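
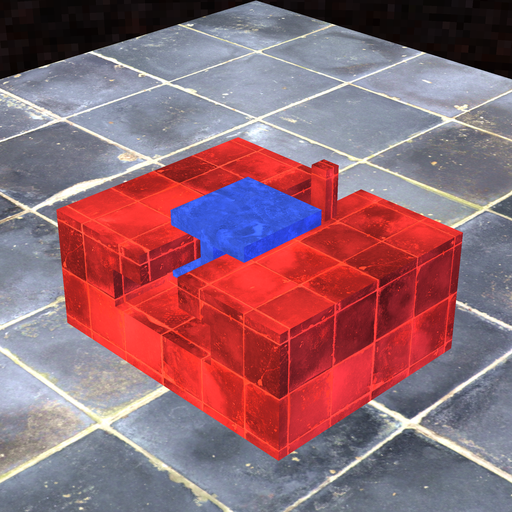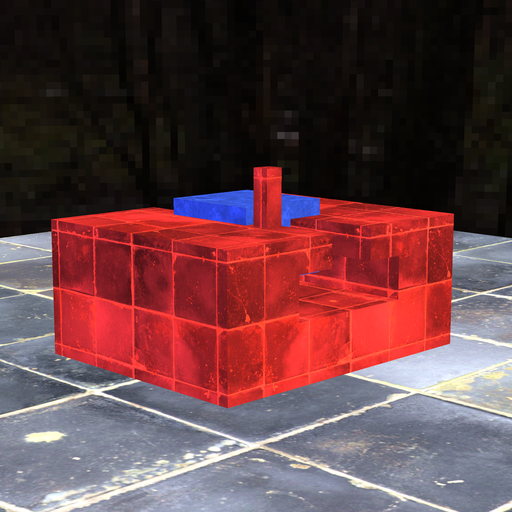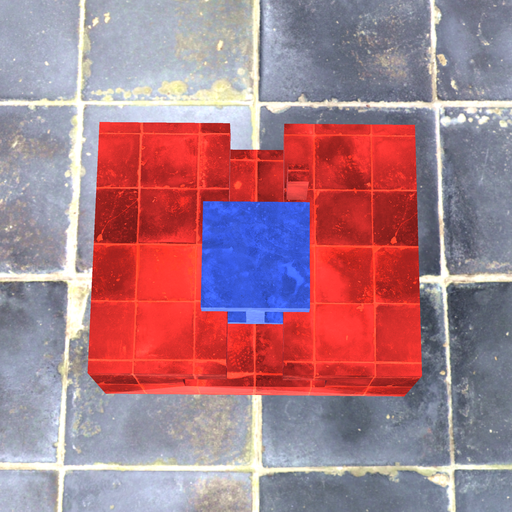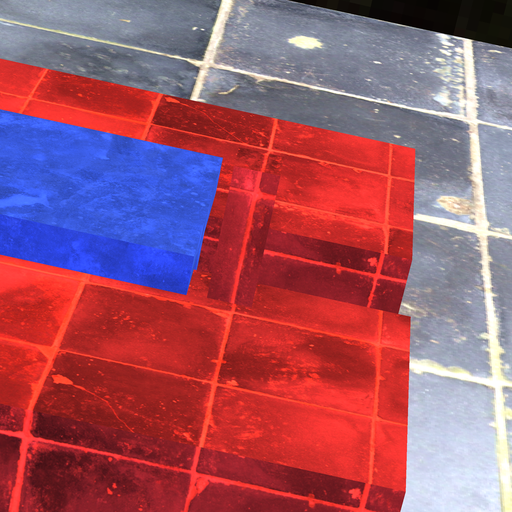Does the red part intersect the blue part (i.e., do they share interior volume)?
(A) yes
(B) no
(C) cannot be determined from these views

(B) no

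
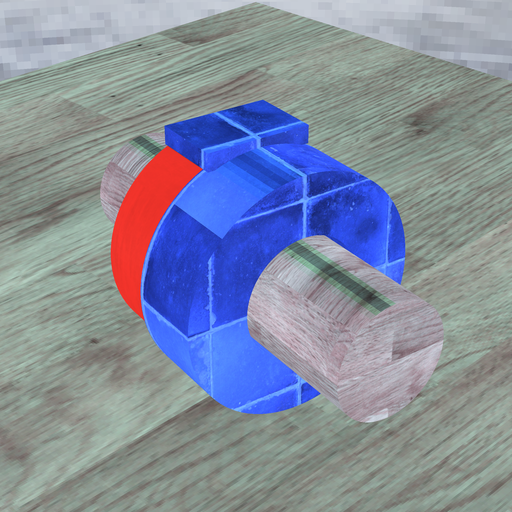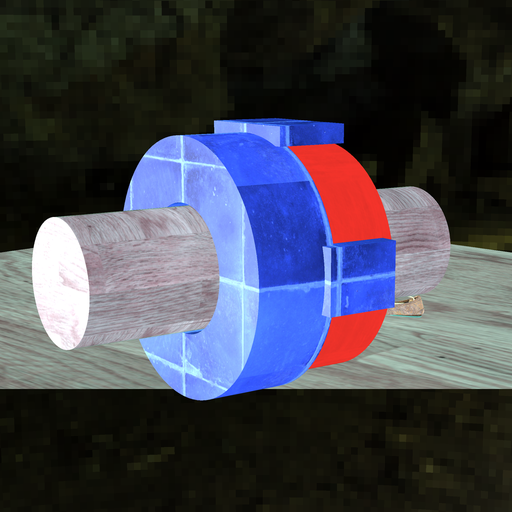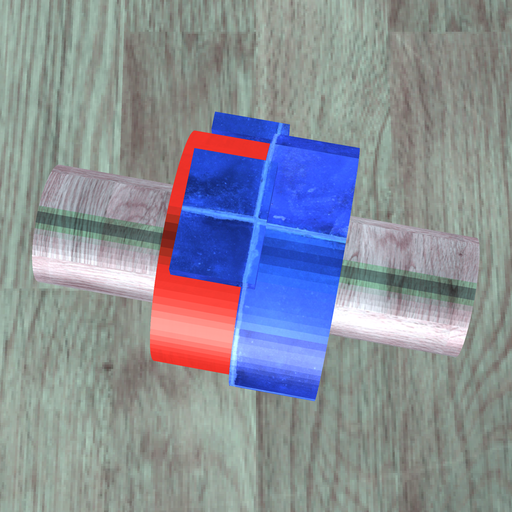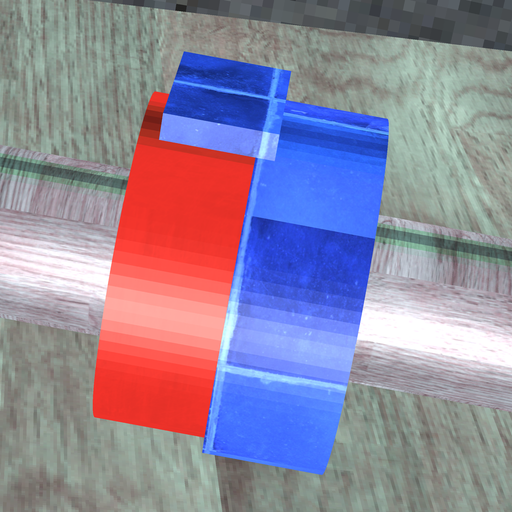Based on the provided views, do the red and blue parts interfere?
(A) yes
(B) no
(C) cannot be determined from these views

(A) yes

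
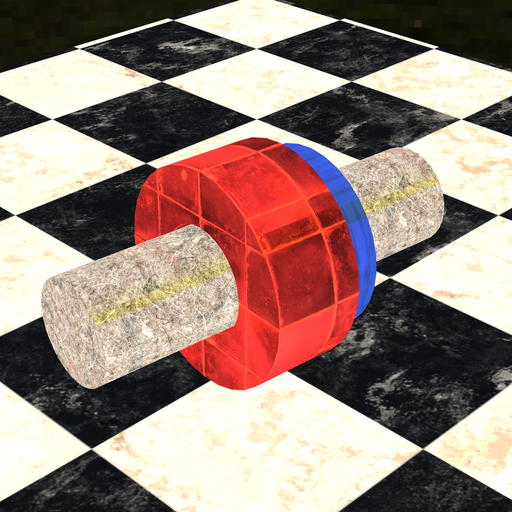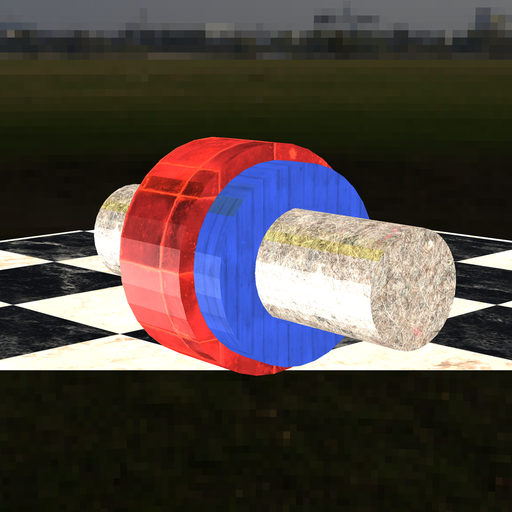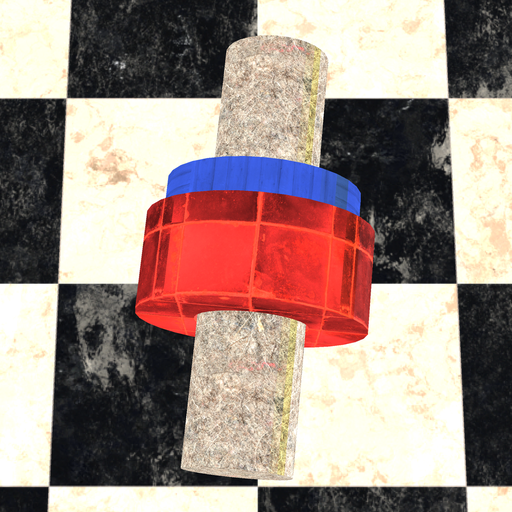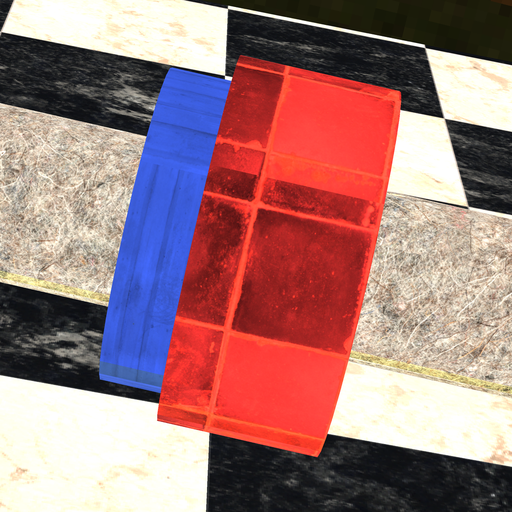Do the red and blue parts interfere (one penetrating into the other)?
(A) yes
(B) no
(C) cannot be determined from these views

(A) yes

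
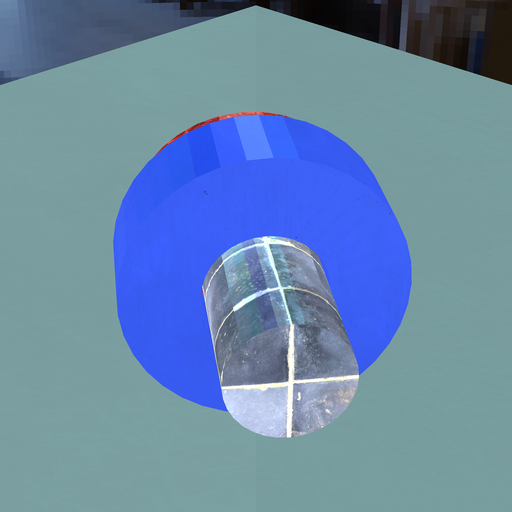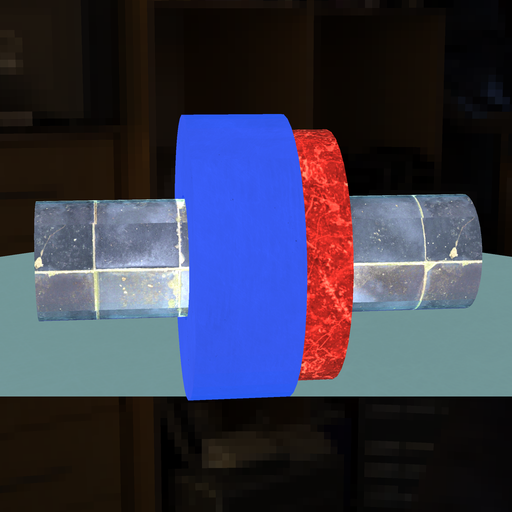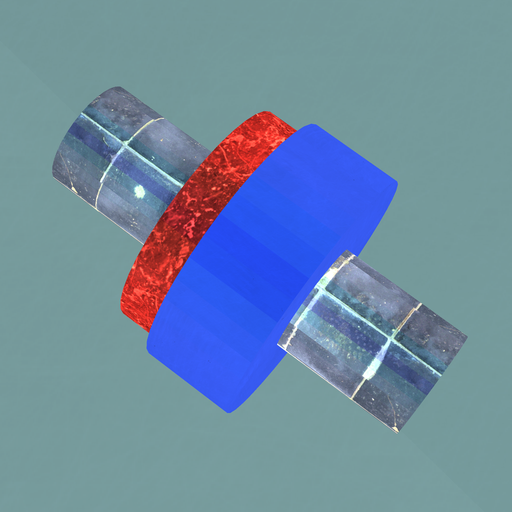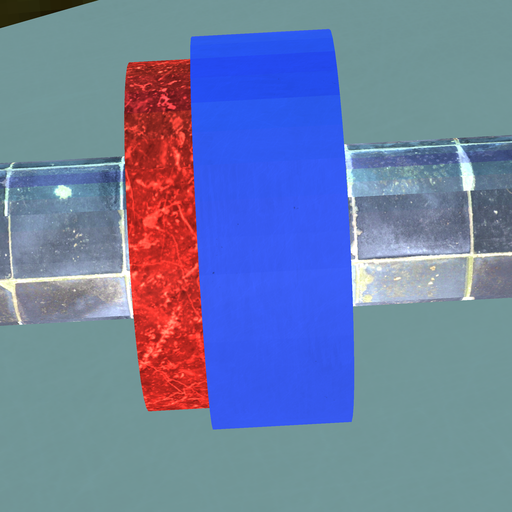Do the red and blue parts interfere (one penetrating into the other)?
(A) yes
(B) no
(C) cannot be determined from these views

(A) yes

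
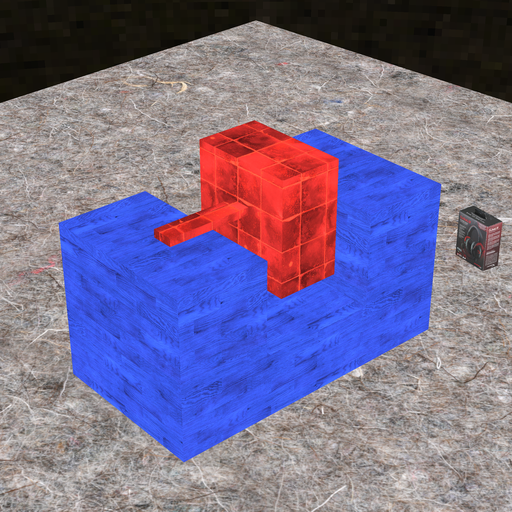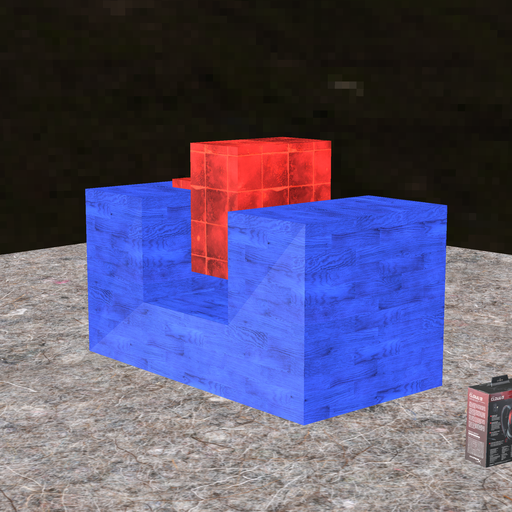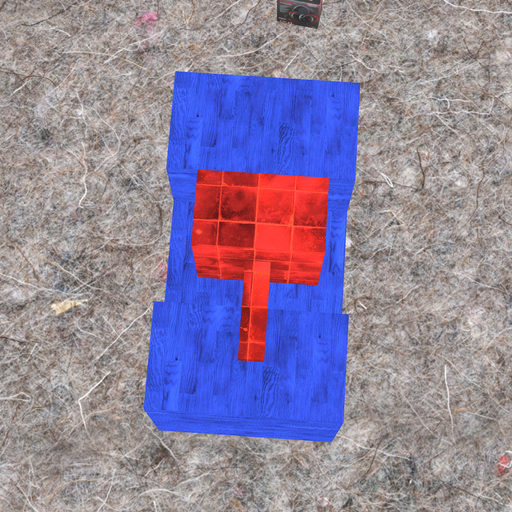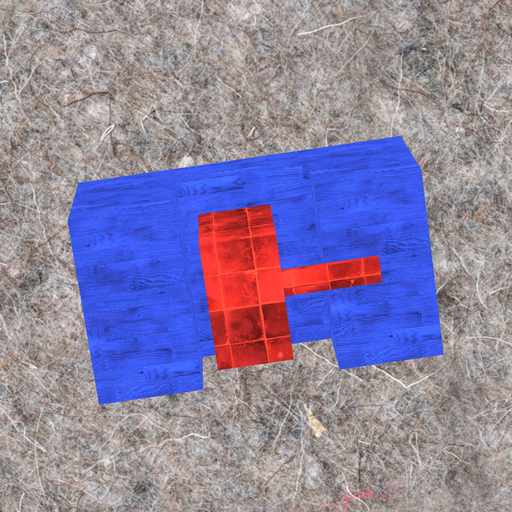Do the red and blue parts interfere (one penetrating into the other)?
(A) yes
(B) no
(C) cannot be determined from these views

(B) no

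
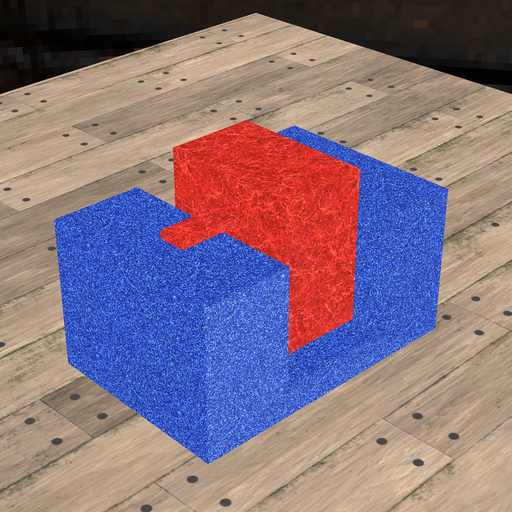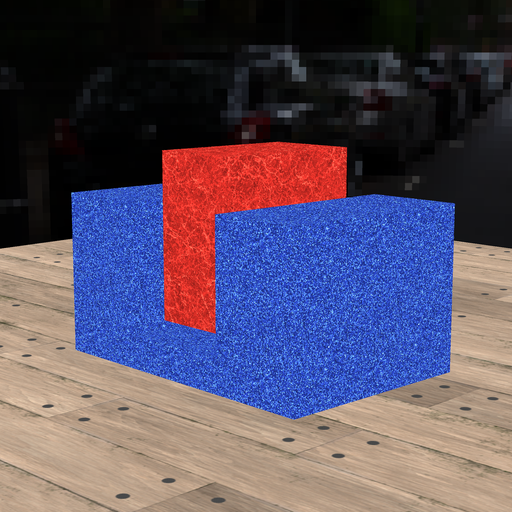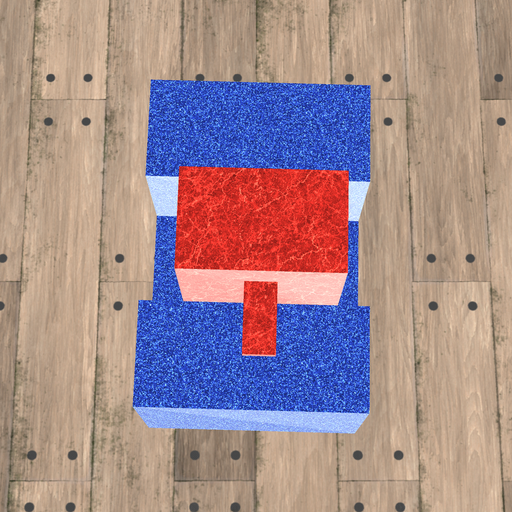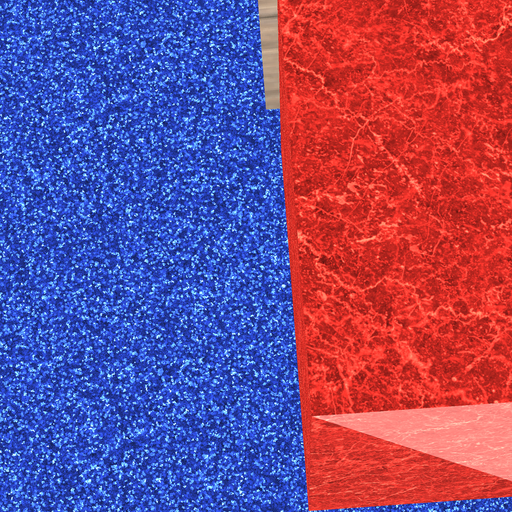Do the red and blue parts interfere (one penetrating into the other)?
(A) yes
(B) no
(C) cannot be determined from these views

(B) no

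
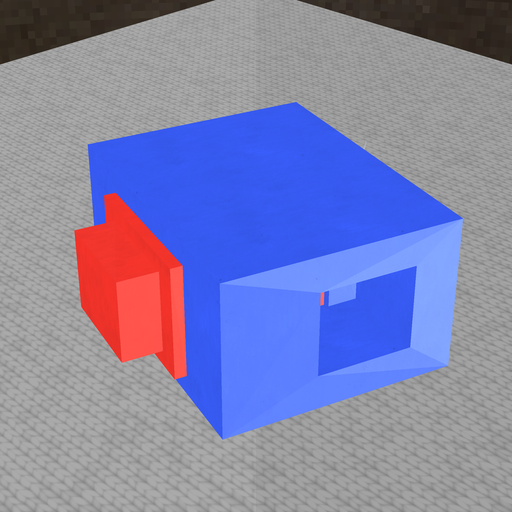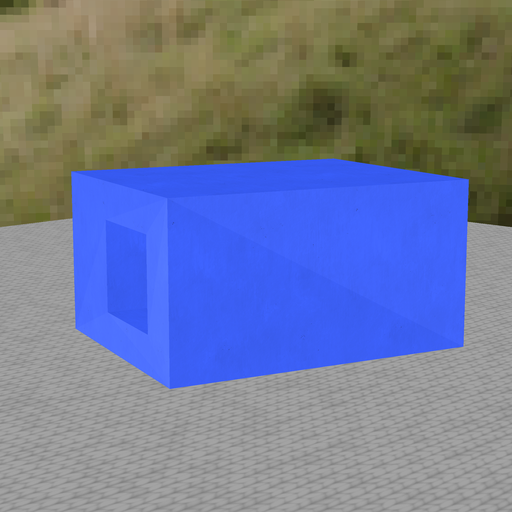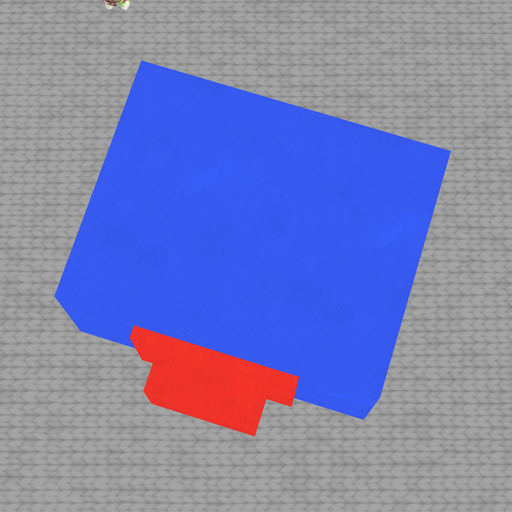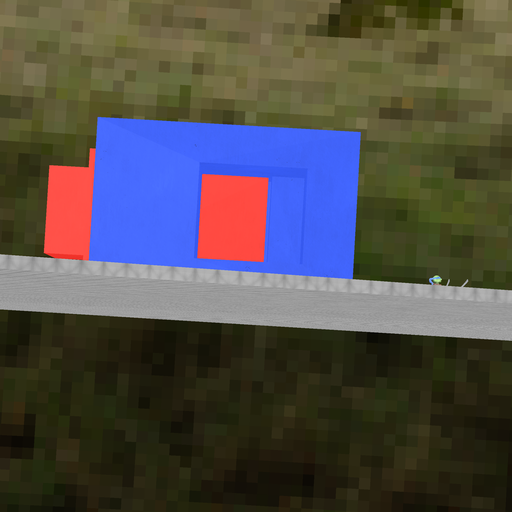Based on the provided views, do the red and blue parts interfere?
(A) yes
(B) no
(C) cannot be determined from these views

(B) no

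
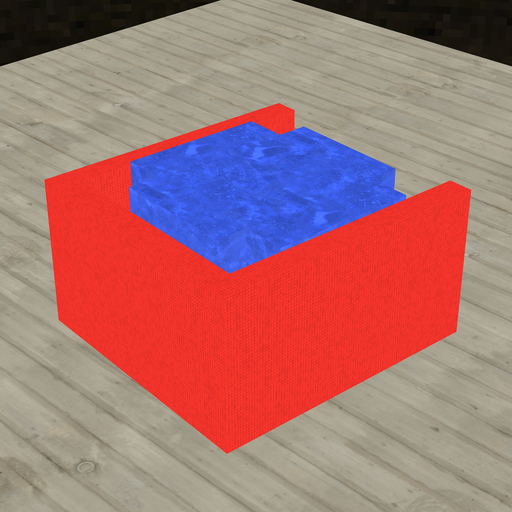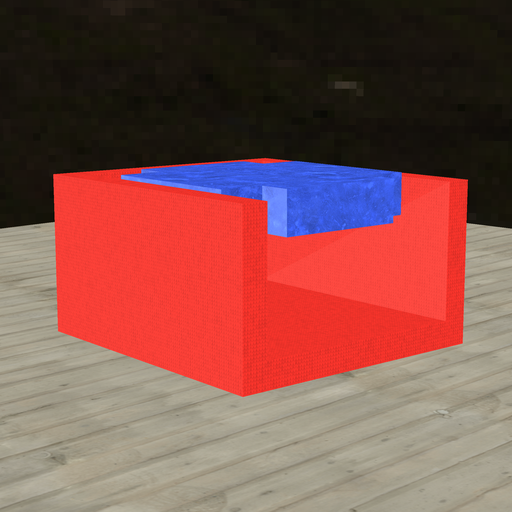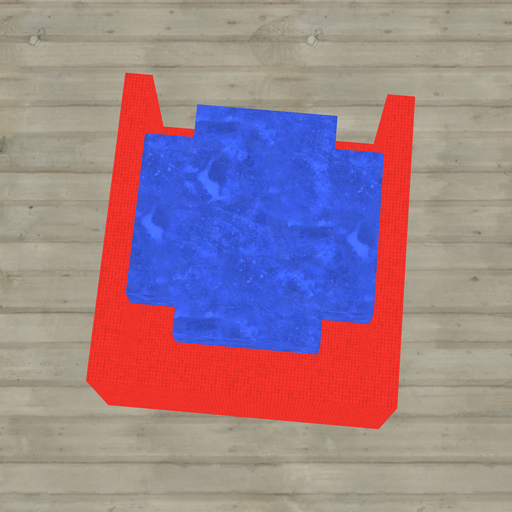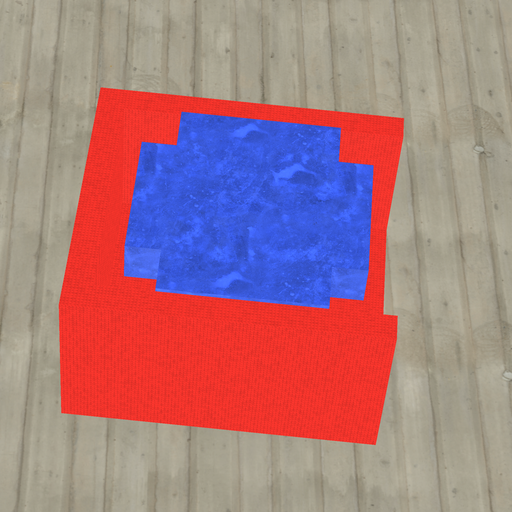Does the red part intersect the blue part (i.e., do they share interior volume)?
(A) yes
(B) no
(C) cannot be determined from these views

(B) no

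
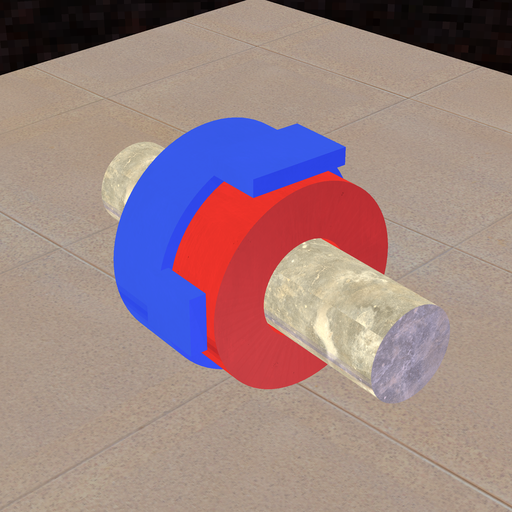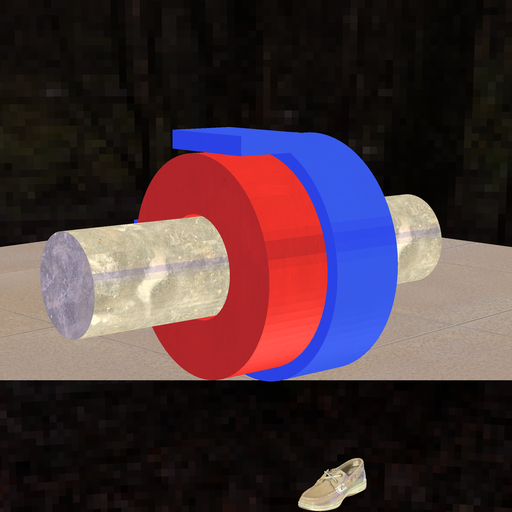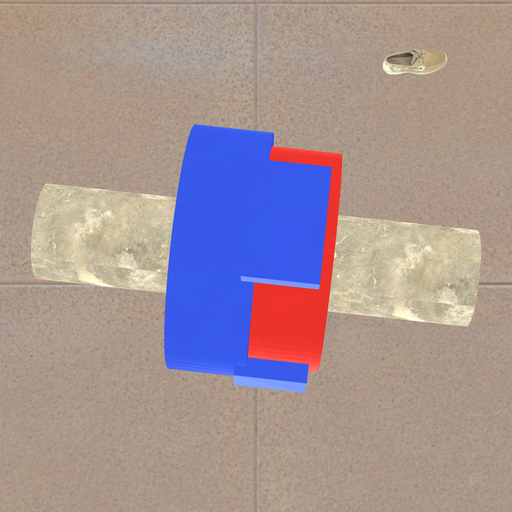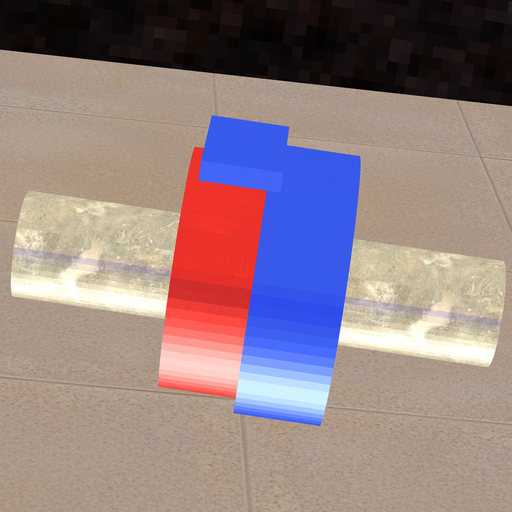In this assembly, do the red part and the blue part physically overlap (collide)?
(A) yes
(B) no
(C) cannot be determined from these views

(A) yes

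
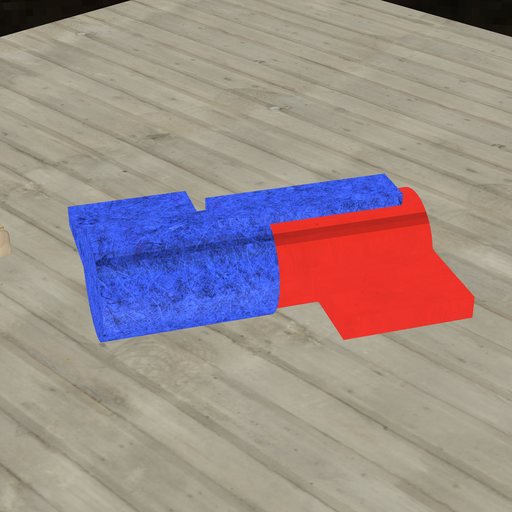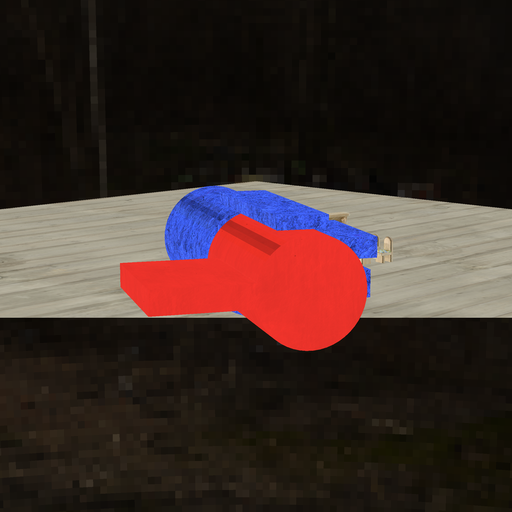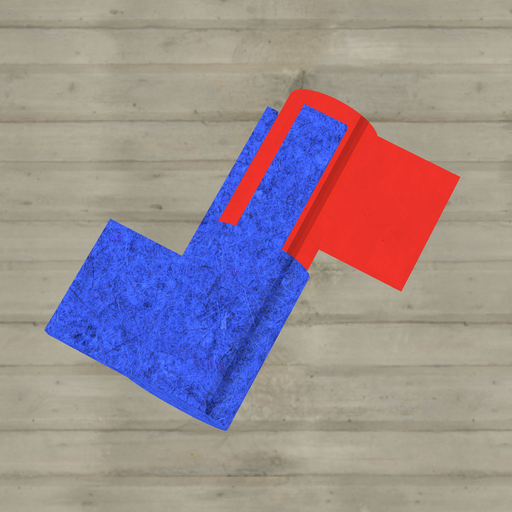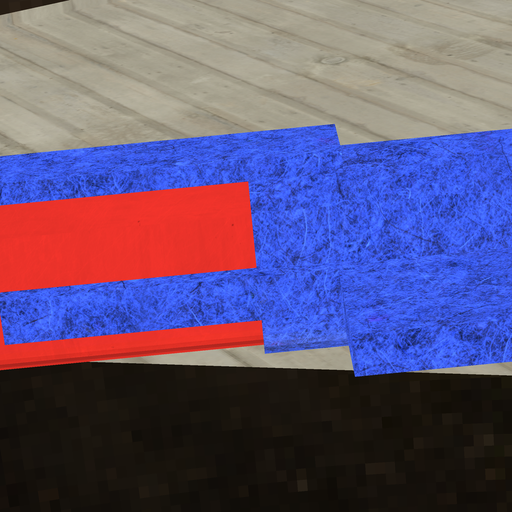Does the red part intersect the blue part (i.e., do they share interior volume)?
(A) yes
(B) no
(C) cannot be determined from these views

(A) yes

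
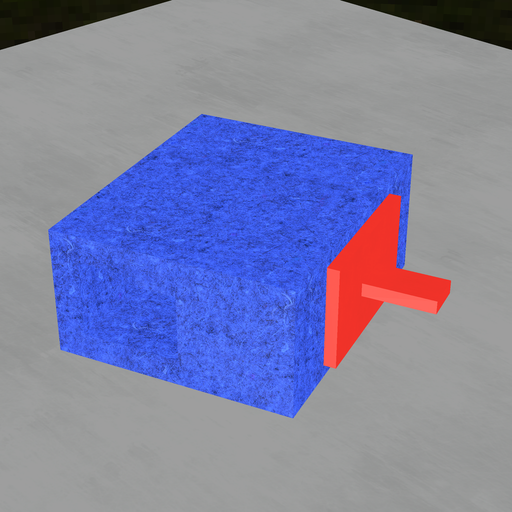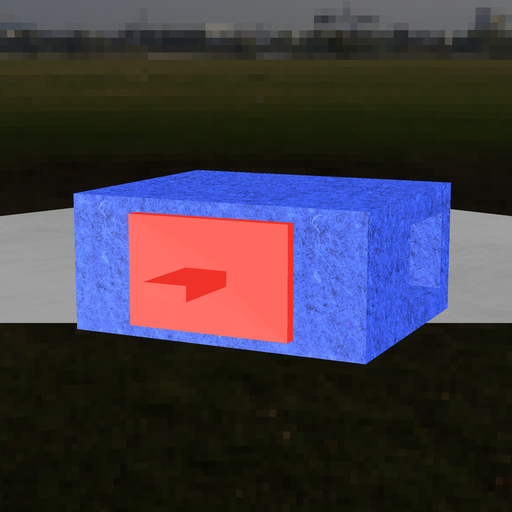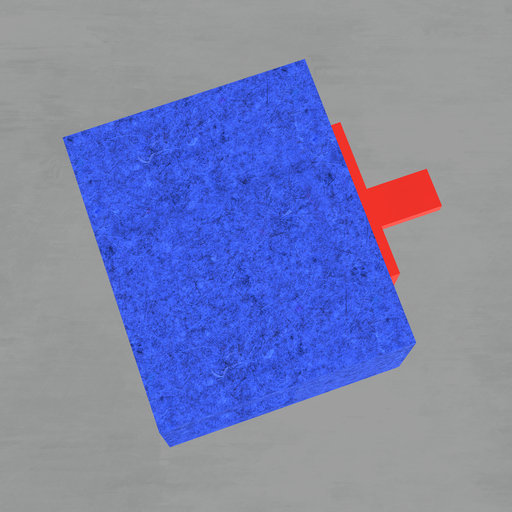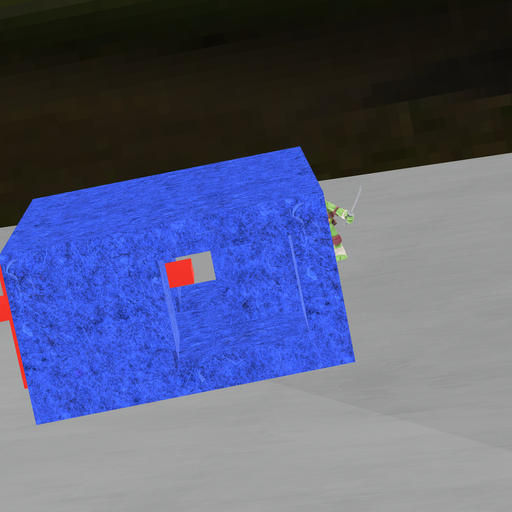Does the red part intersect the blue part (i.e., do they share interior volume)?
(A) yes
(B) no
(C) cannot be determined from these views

(B) no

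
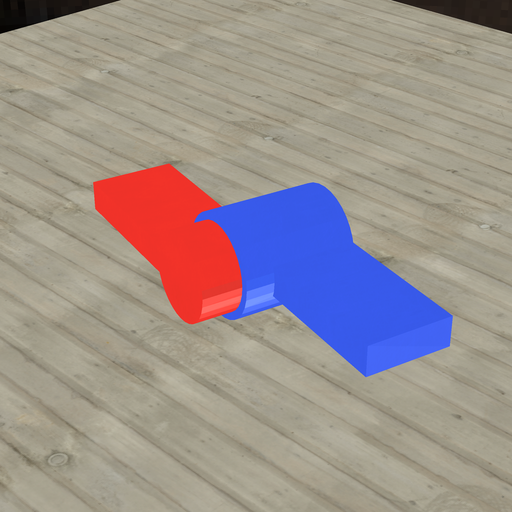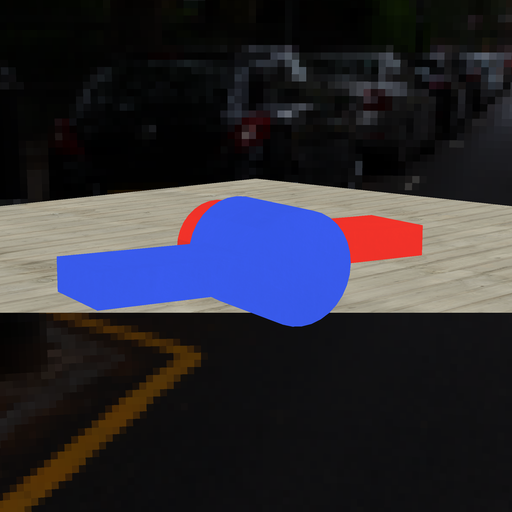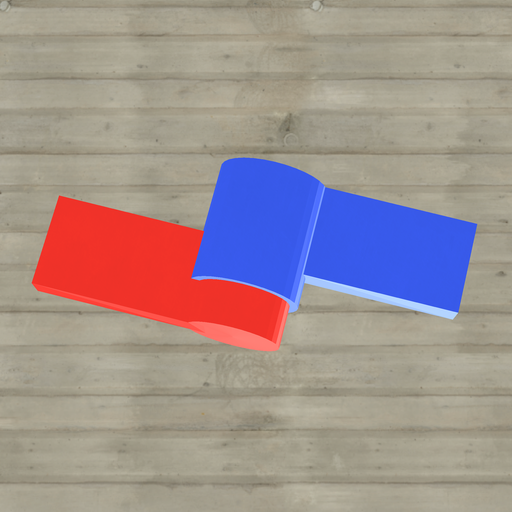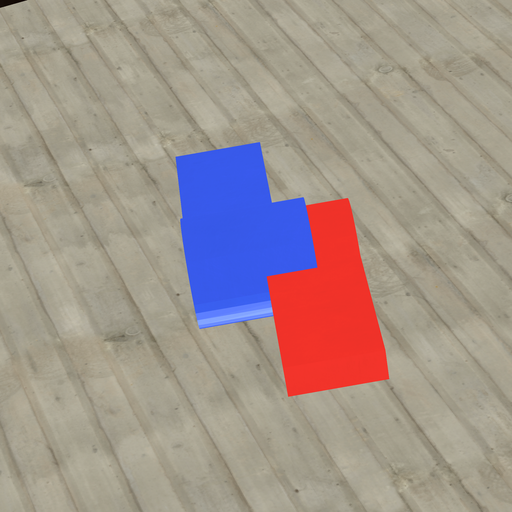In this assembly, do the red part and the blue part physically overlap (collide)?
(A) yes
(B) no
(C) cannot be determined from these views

(A) yes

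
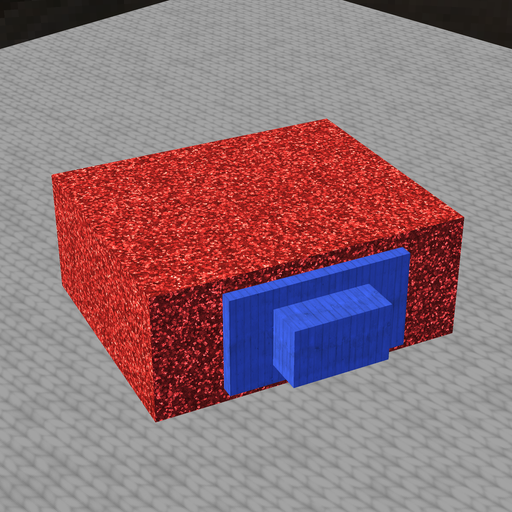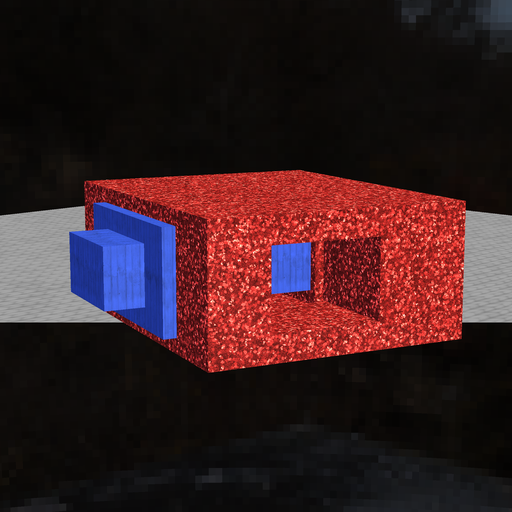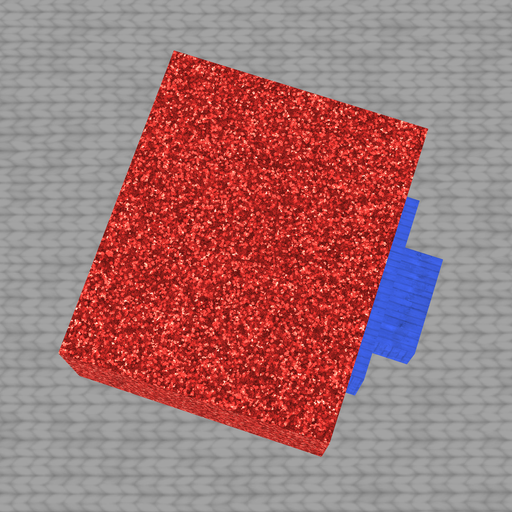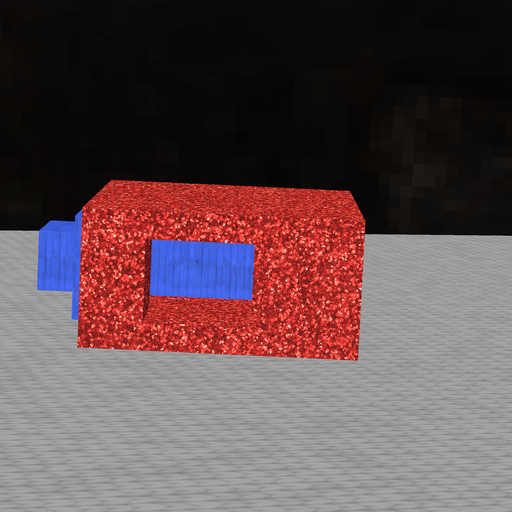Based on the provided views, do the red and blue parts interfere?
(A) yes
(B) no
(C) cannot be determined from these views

(A) yes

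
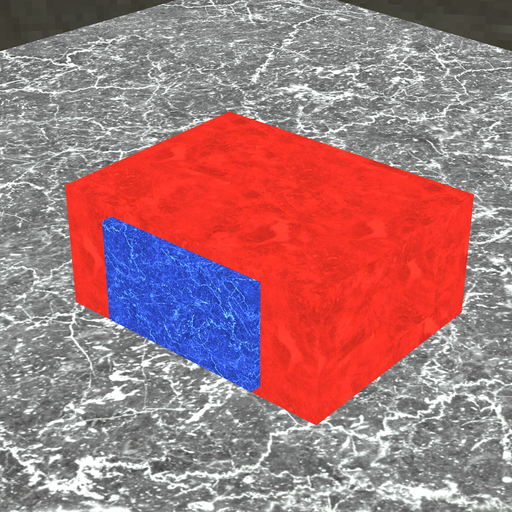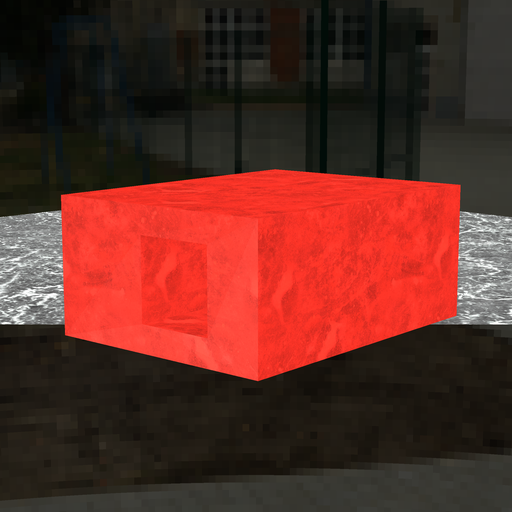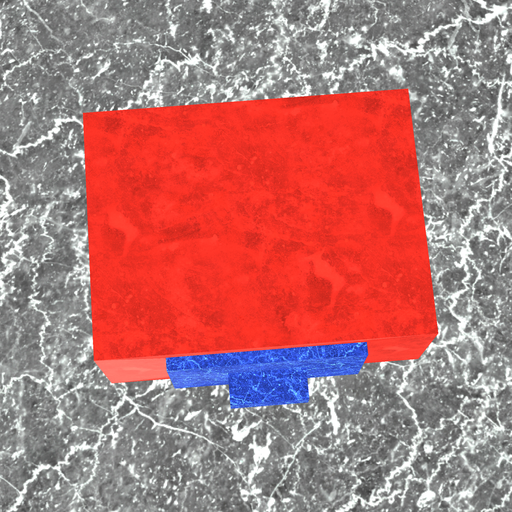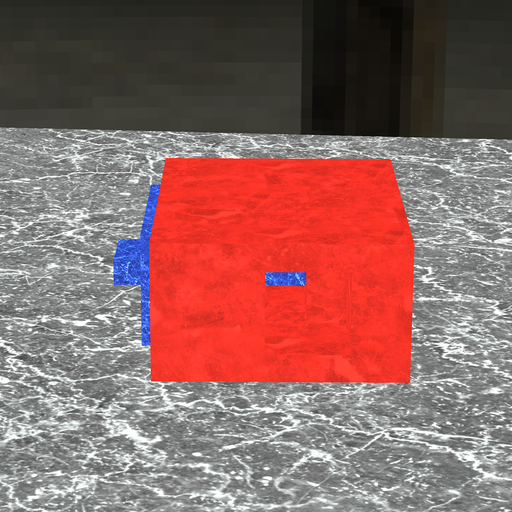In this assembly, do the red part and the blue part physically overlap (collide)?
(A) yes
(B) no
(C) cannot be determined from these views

(A) yes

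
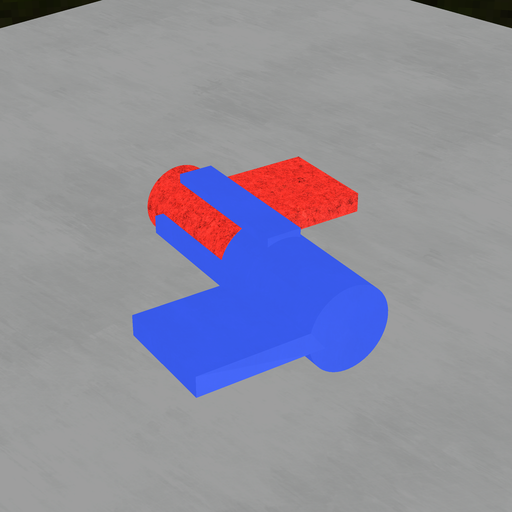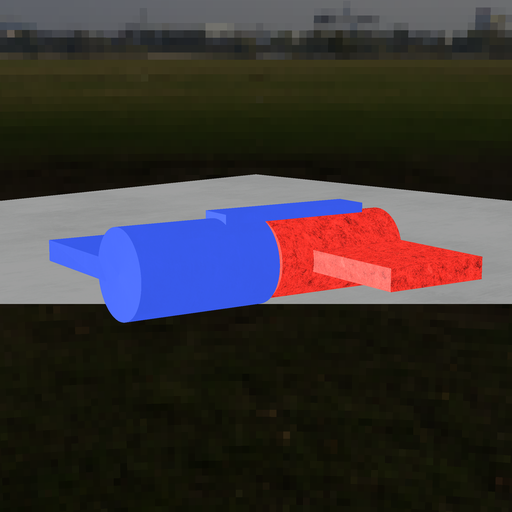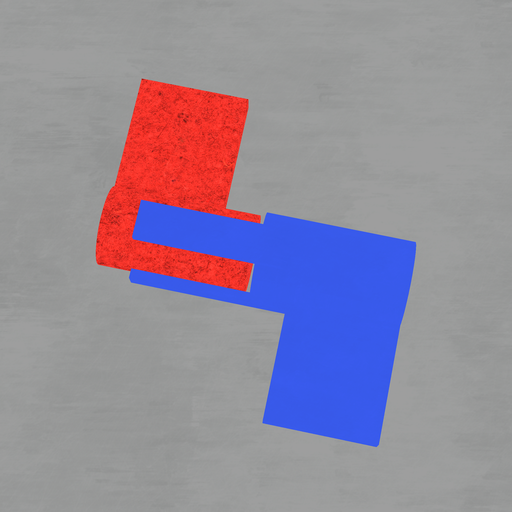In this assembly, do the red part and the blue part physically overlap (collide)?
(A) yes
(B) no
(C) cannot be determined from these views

(B) no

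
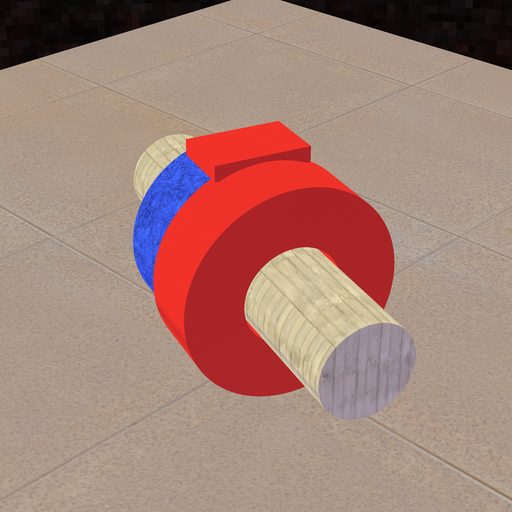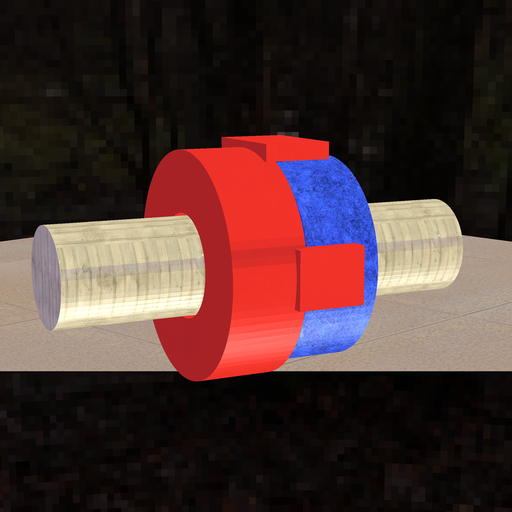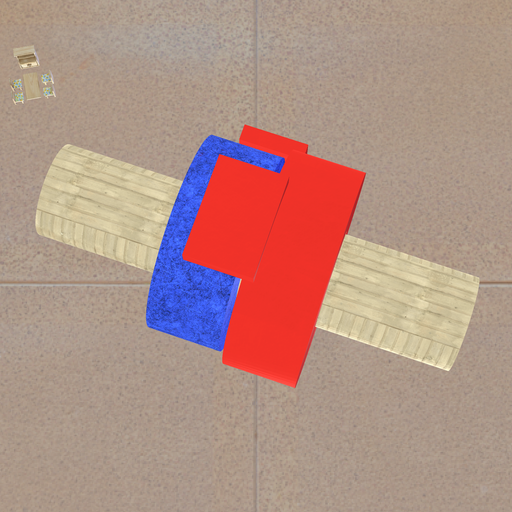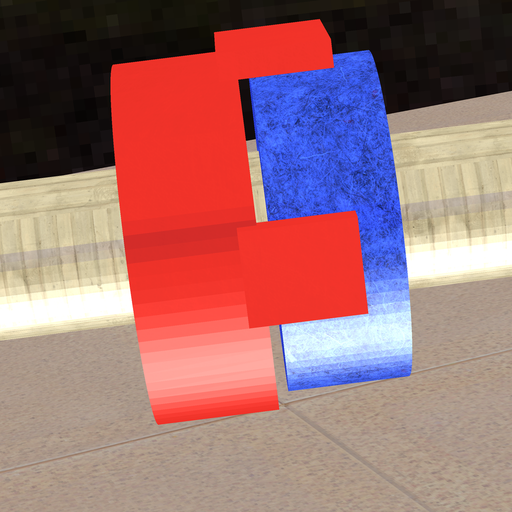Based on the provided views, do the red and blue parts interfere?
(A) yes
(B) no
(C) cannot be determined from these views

(B) no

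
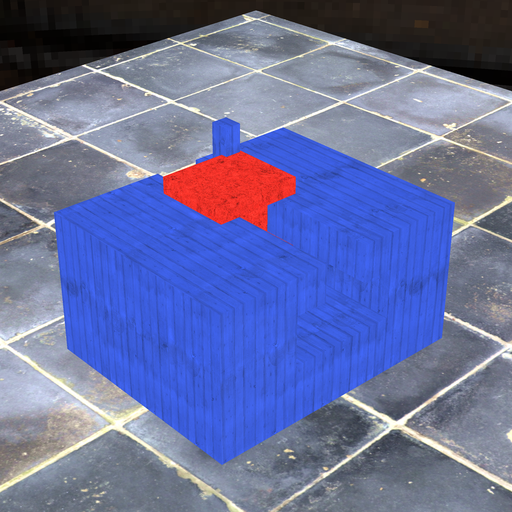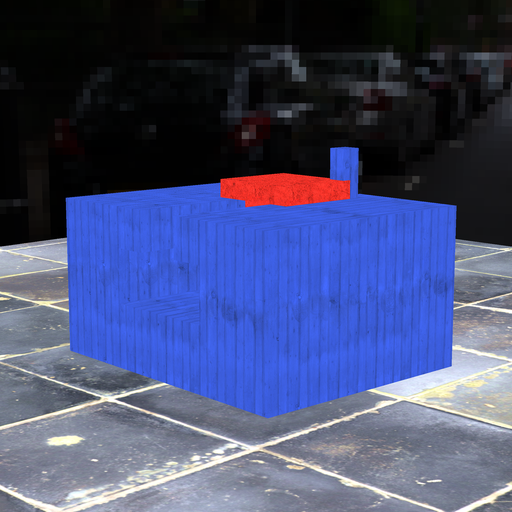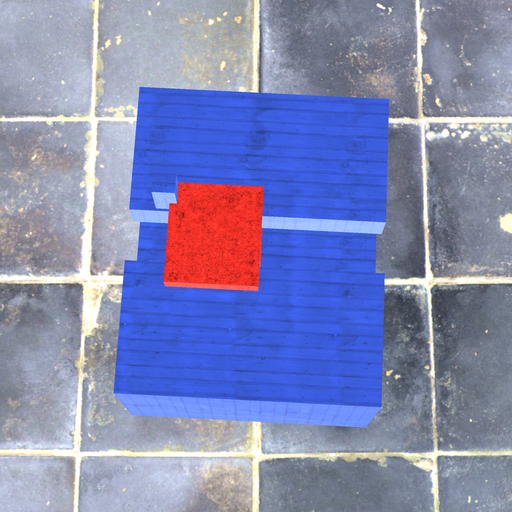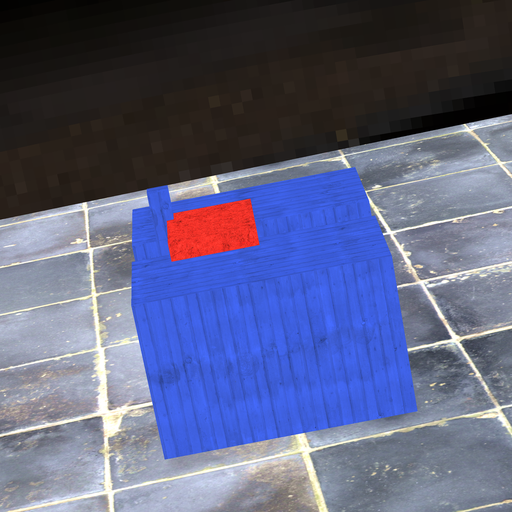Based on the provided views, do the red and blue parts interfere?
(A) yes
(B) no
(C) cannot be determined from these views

(A) yes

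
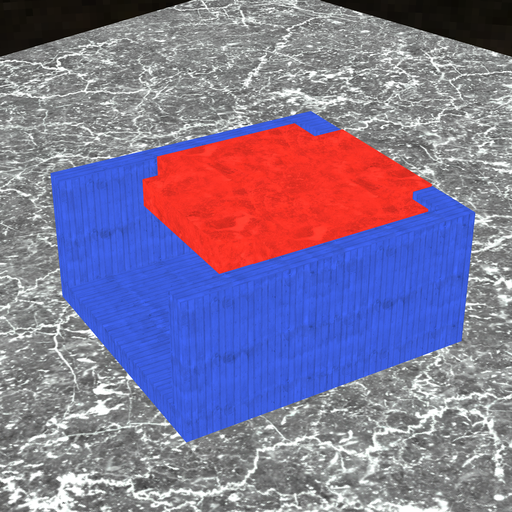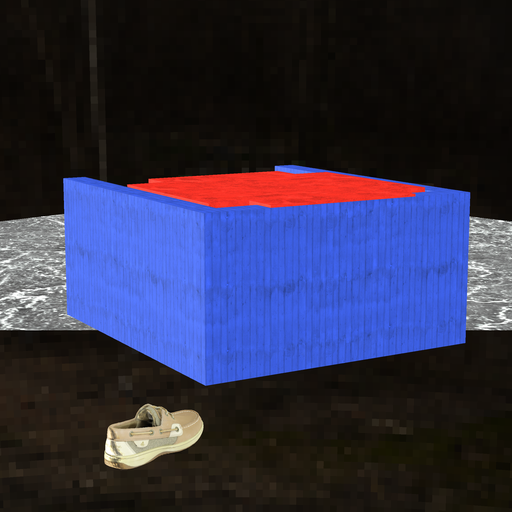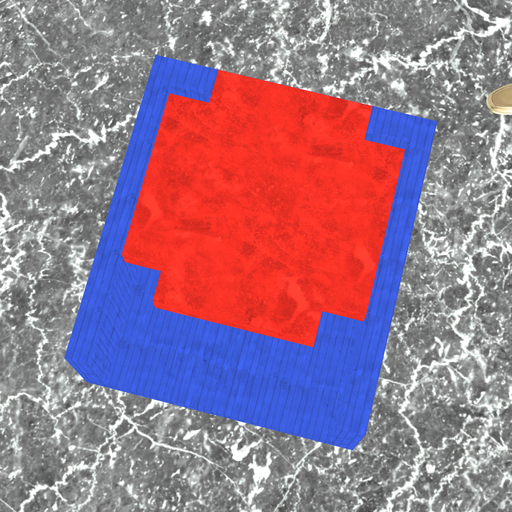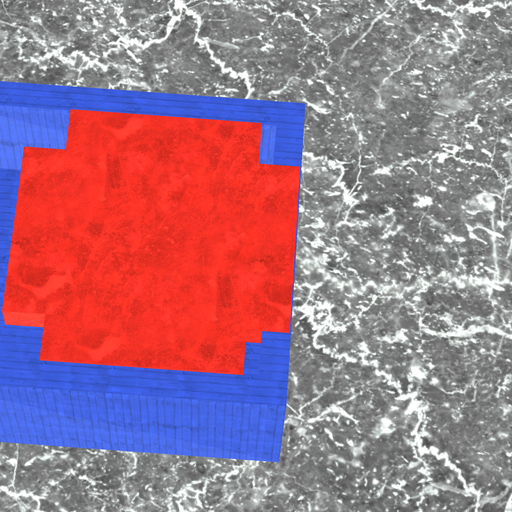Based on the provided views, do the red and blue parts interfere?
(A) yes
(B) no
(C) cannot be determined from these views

(A) yes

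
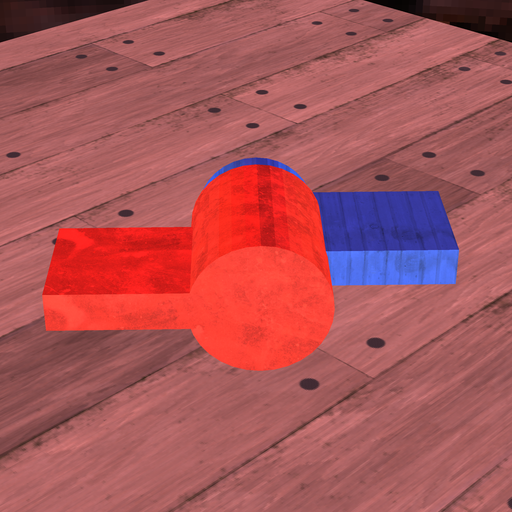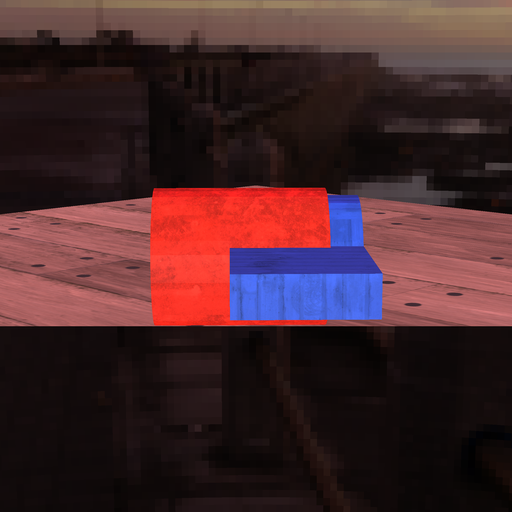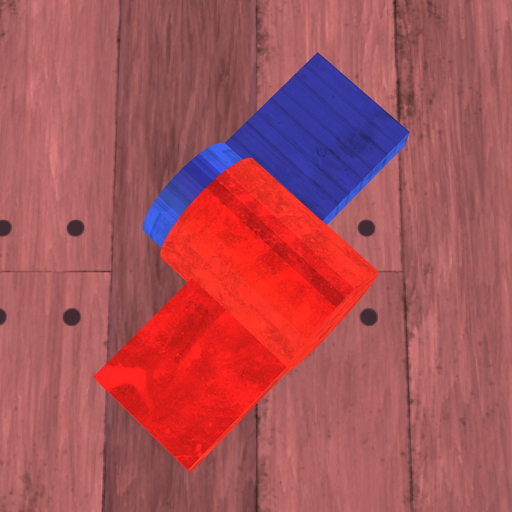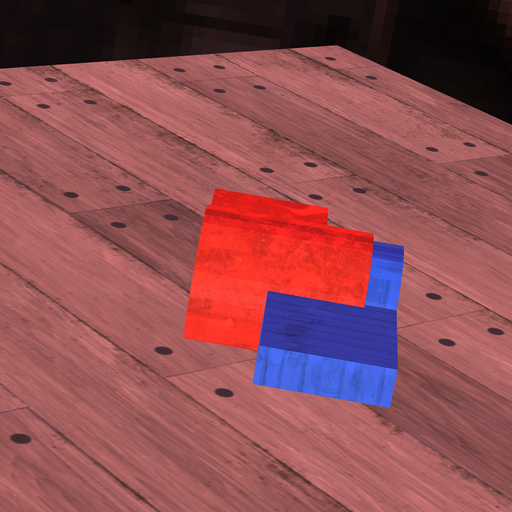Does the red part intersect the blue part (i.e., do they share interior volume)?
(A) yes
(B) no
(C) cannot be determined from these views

(A) yes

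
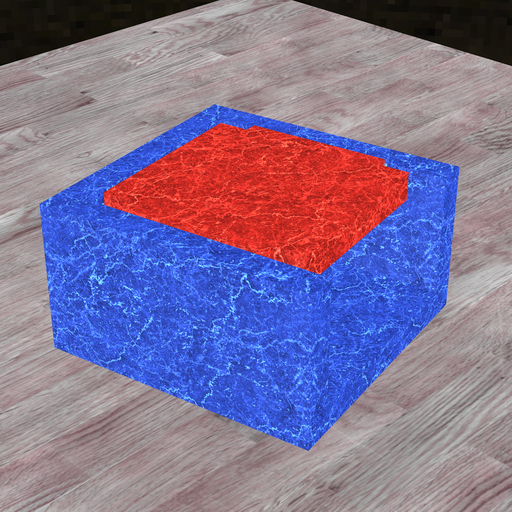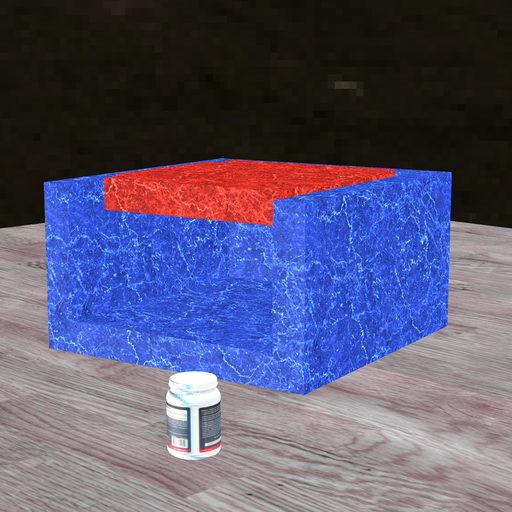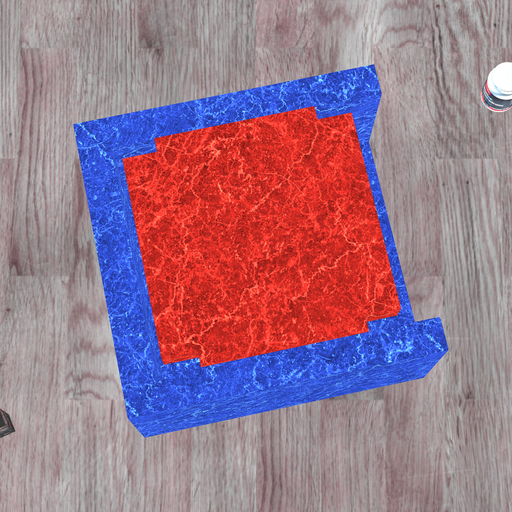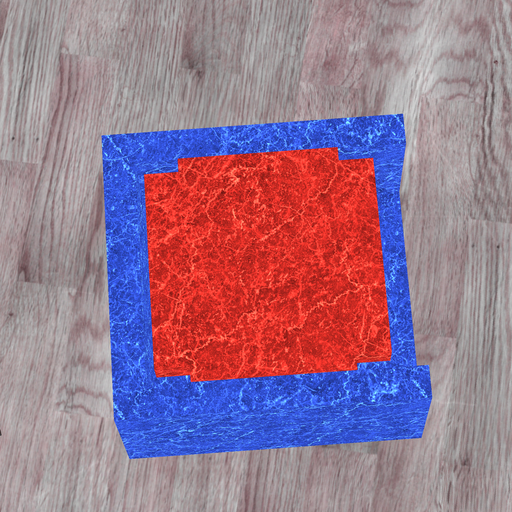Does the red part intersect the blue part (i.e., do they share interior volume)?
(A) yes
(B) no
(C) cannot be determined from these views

(B) no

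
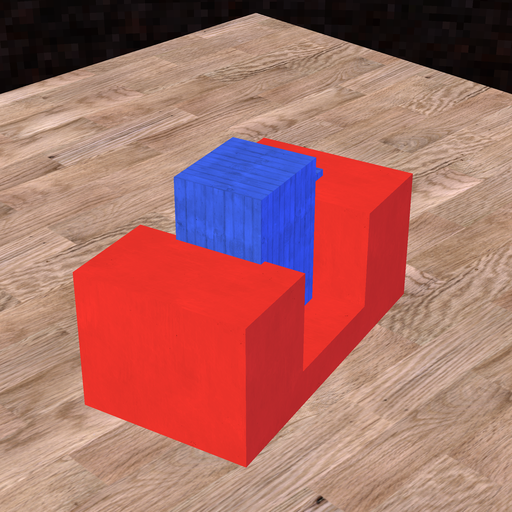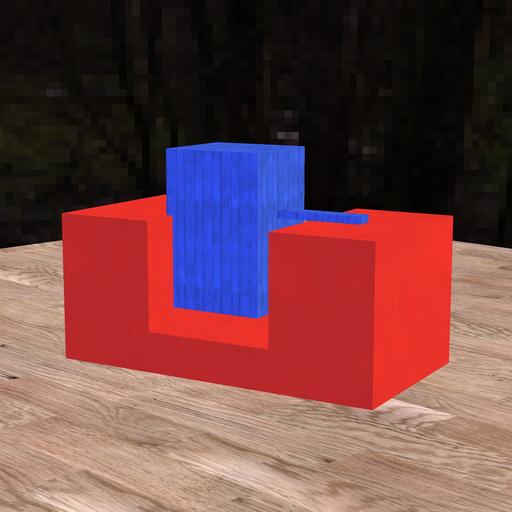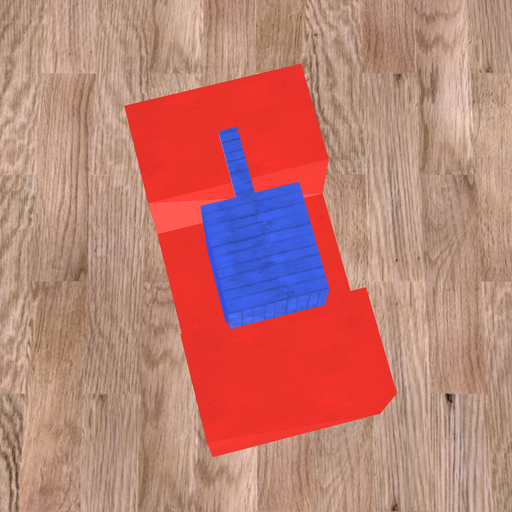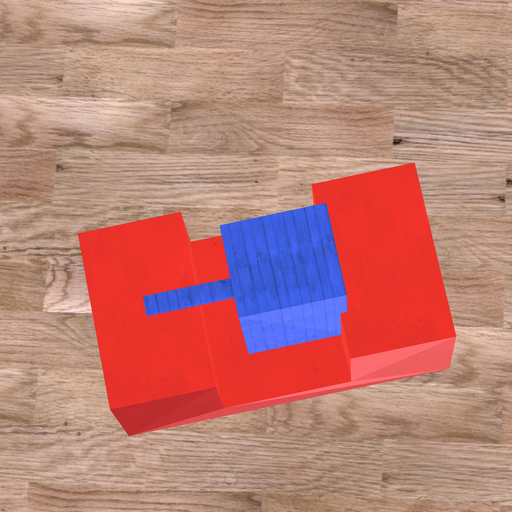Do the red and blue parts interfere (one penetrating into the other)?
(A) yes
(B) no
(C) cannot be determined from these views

(A) yes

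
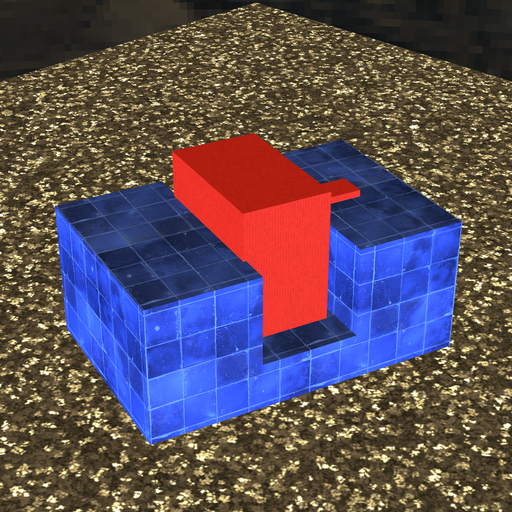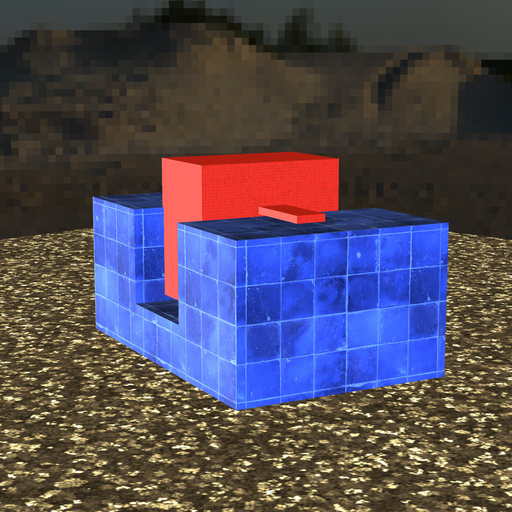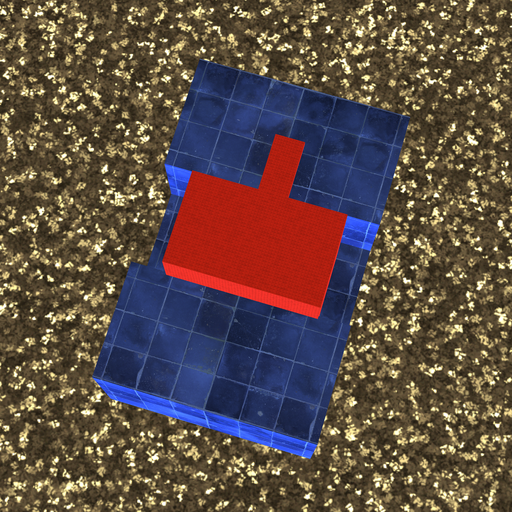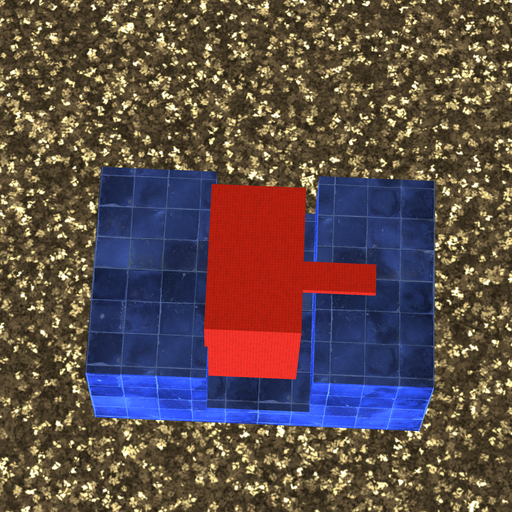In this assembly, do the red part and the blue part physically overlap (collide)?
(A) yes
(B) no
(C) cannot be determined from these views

(A) yes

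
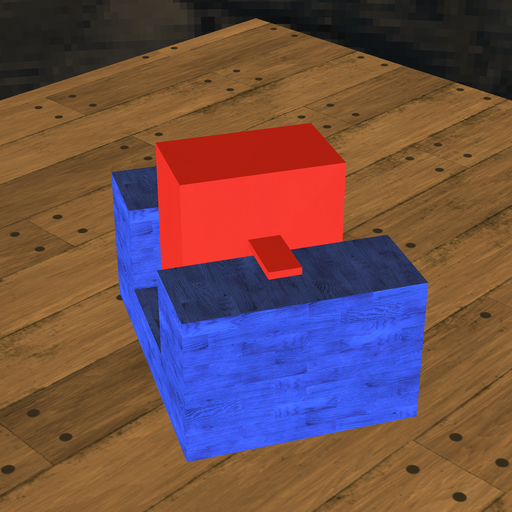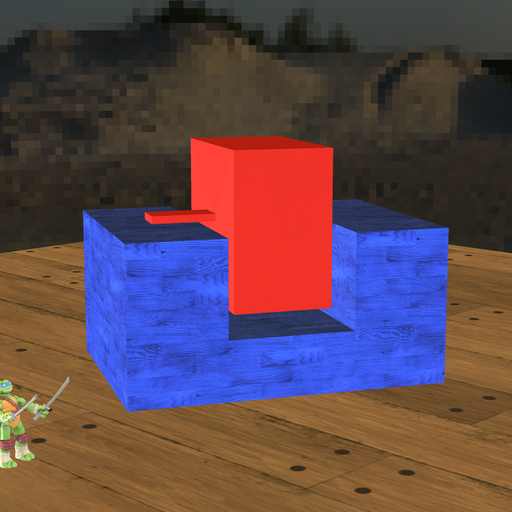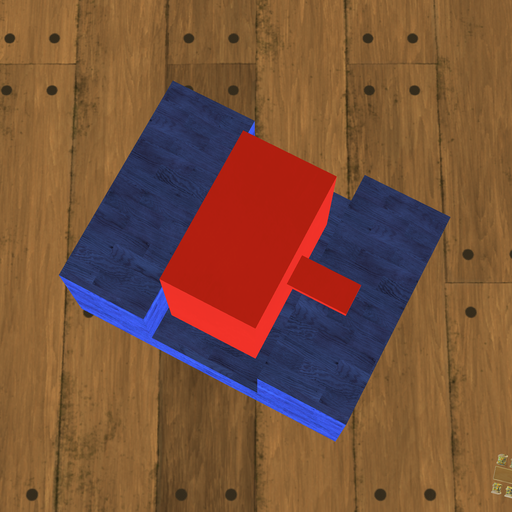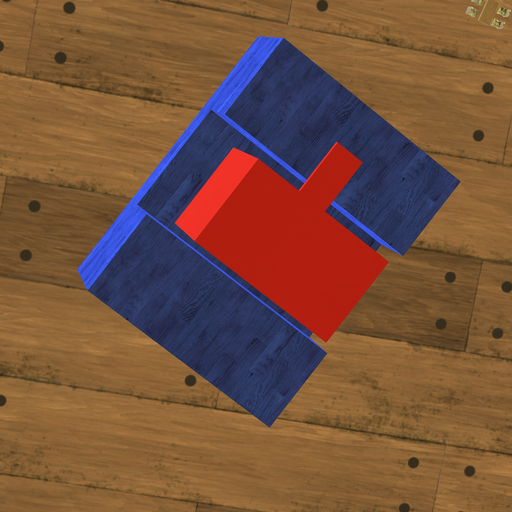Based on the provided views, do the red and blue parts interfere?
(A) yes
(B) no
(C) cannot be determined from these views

(B) no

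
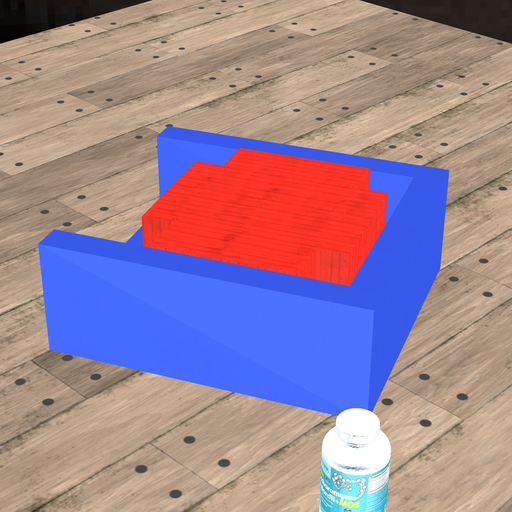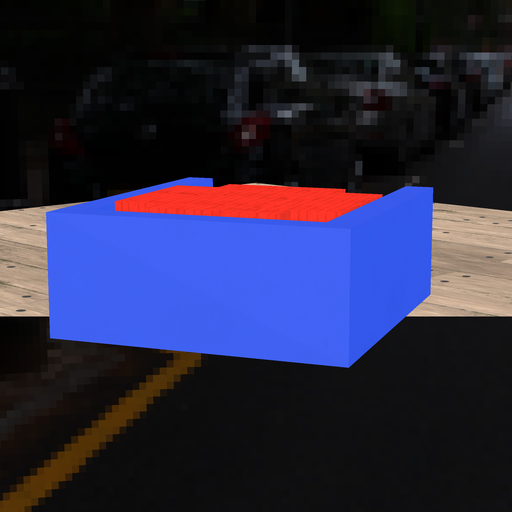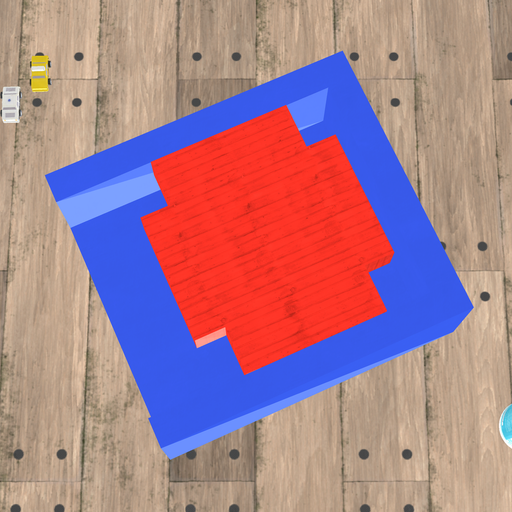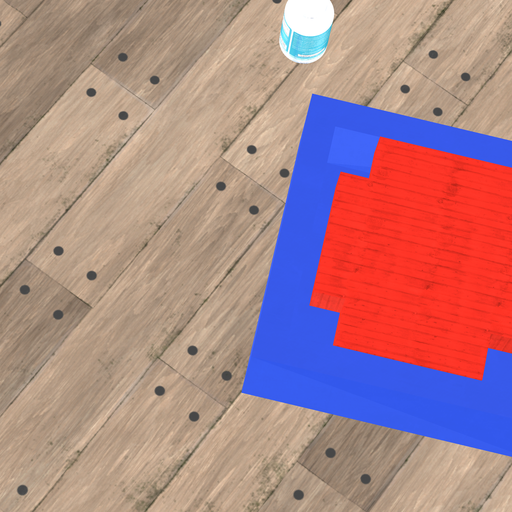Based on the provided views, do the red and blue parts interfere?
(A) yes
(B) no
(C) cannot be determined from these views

(B) no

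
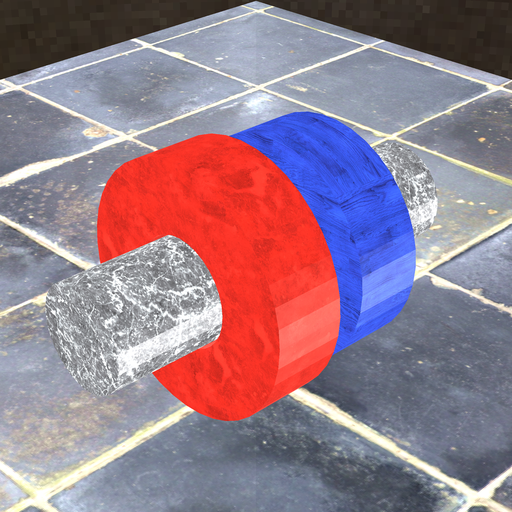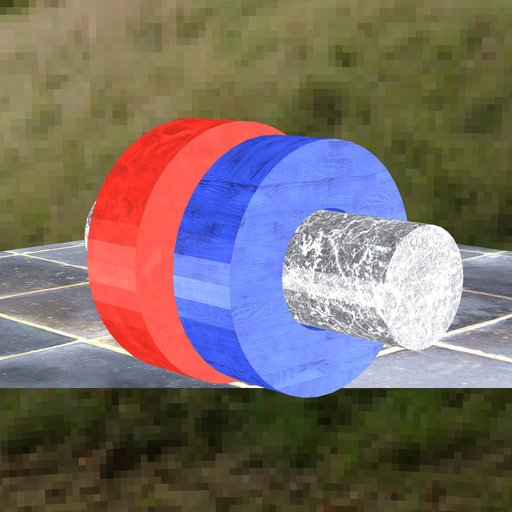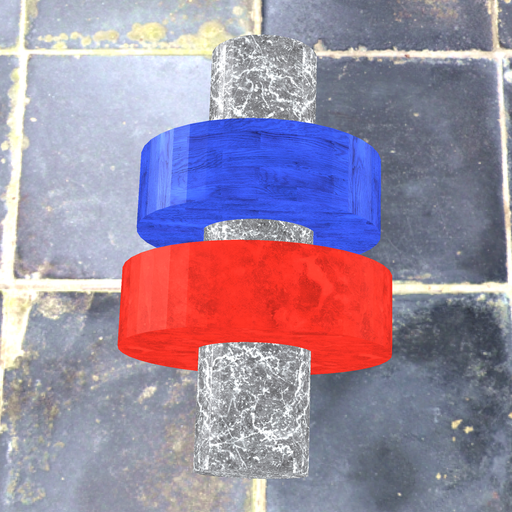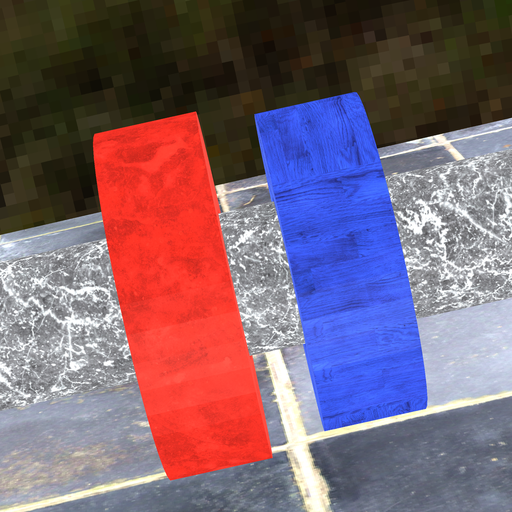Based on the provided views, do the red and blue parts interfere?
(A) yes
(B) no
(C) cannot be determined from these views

(B) no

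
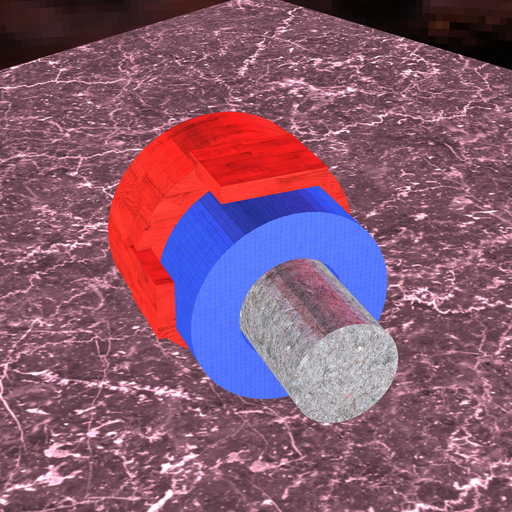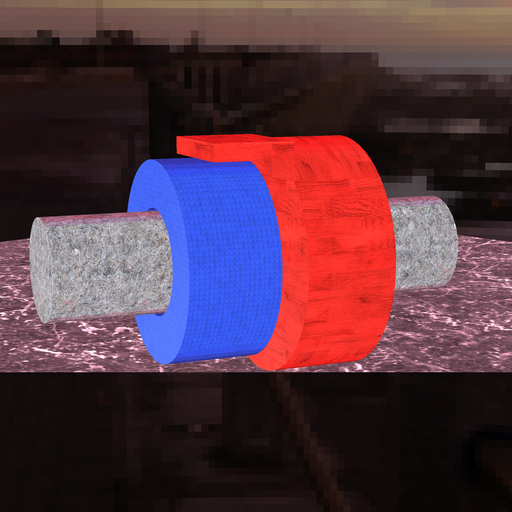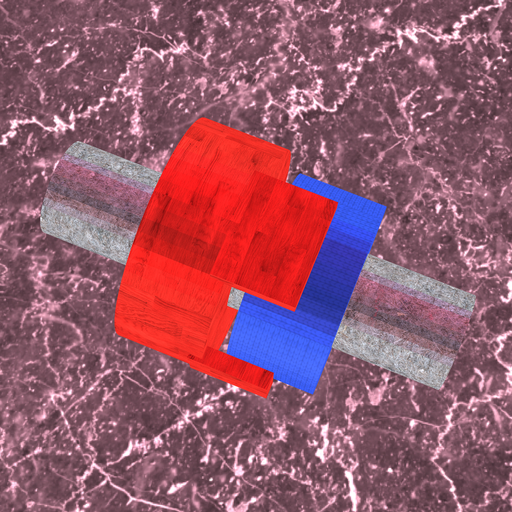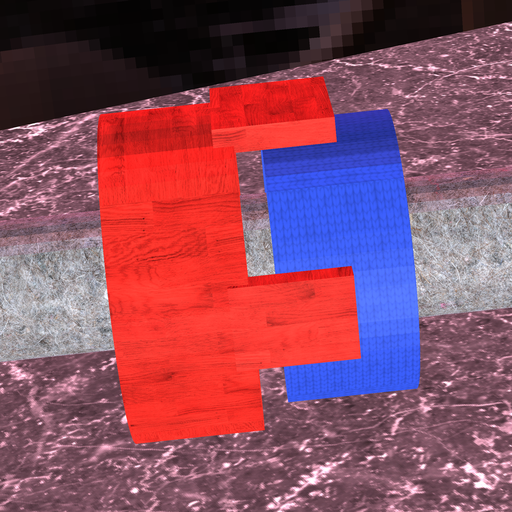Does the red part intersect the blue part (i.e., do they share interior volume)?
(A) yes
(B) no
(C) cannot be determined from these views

(B) no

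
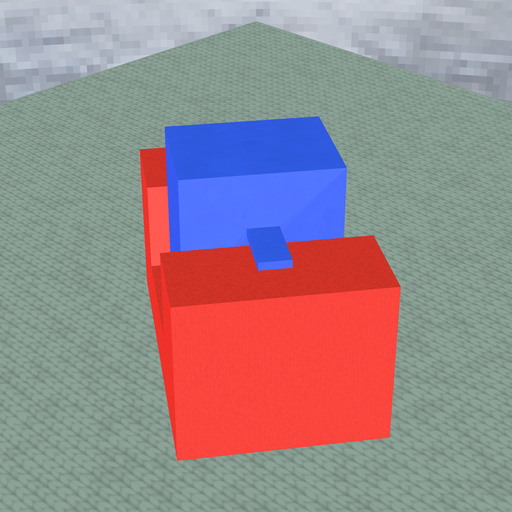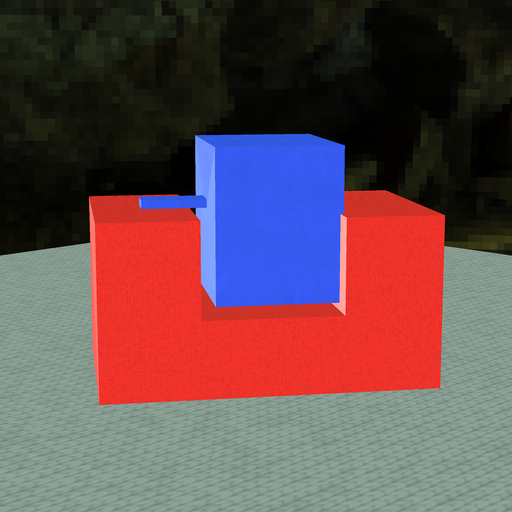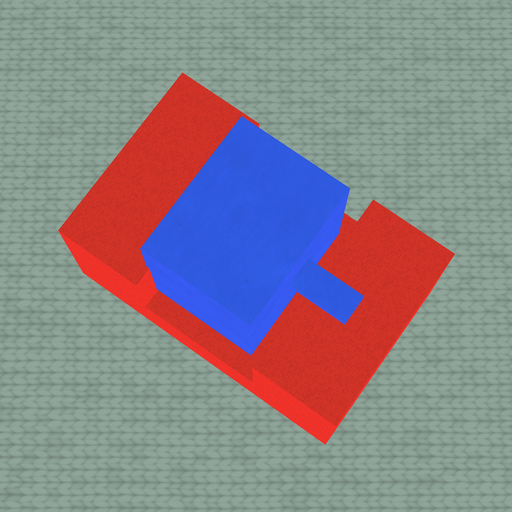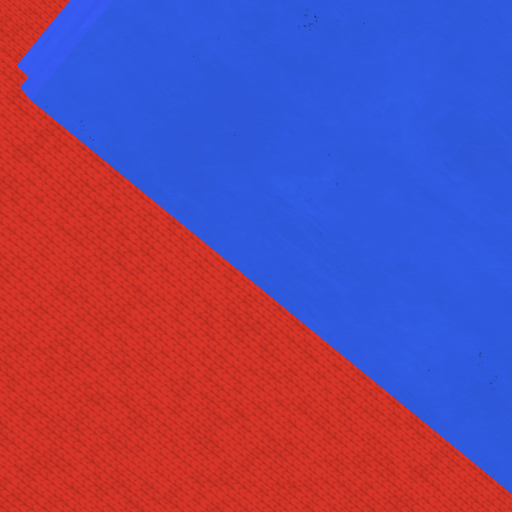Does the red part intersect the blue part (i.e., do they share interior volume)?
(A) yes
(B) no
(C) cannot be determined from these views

(A) yes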